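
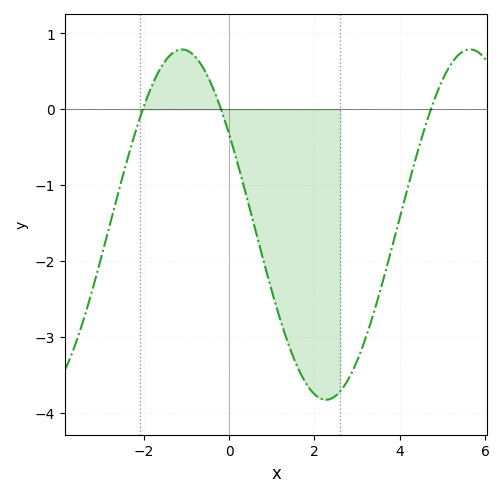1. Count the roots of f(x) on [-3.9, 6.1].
3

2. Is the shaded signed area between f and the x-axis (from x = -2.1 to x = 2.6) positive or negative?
negative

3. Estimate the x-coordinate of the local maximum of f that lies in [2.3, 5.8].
5.64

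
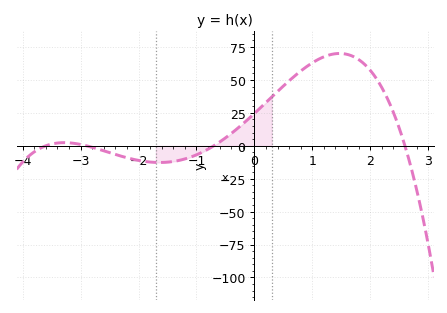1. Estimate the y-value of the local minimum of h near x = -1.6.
-12.7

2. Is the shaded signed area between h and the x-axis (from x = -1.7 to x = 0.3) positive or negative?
positive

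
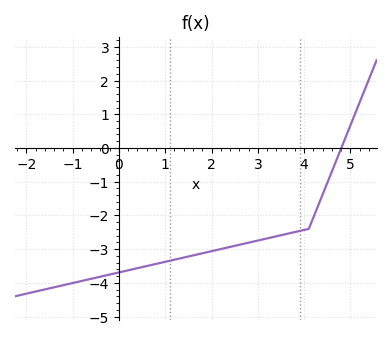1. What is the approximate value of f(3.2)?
-2.7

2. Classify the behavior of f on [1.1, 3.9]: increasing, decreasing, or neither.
increasing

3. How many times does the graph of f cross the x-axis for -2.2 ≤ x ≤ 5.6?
1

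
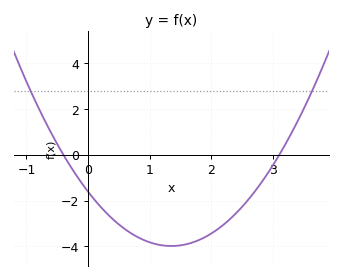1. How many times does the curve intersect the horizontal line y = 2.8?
2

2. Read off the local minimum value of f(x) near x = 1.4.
-3.98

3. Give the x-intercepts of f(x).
-0.4, 3.1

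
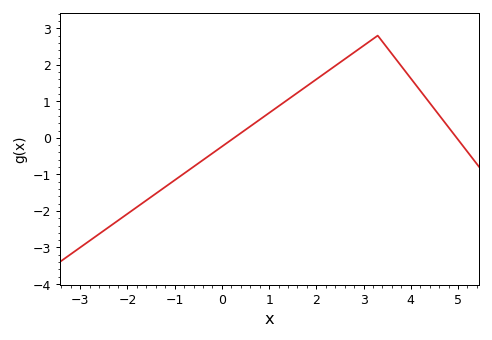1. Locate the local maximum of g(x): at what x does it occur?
3.3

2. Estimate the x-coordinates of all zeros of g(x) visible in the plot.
0.258, 4.97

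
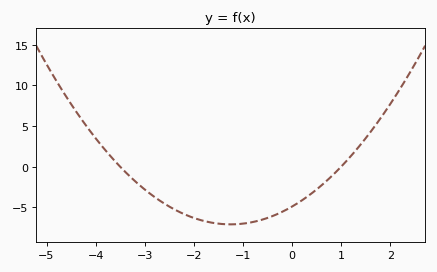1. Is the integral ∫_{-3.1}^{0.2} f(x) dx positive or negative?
negative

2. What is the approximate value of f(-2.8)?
-3.5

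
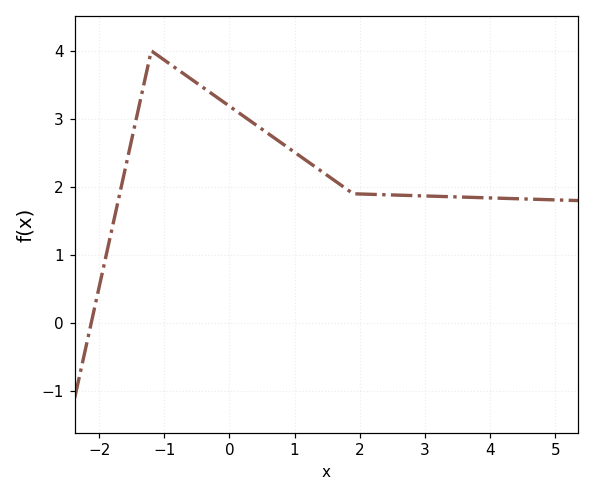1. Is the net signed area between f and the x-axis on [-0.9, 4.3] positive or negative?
positive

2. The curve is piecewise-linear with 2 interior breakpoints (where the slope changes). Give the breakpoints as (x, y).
(-1.2, 4); (1.9, 1.9)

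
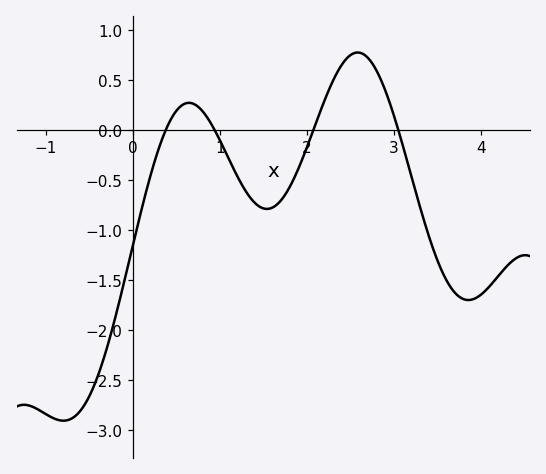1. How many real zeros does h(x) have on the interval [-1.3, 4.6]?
4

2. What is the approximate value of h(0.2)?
-0.45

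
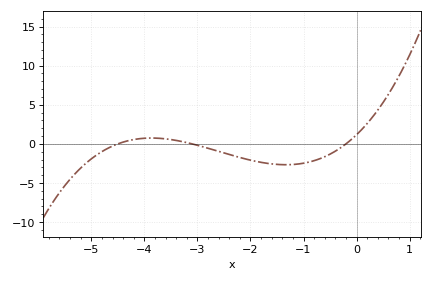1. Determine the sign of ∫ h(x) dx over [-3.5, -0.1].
negative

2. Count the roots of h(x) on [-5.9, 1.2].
3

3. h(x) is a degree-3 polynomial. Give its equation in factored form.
y = 0.42(x + 4.5)(x + 3.1)(x + 0.2)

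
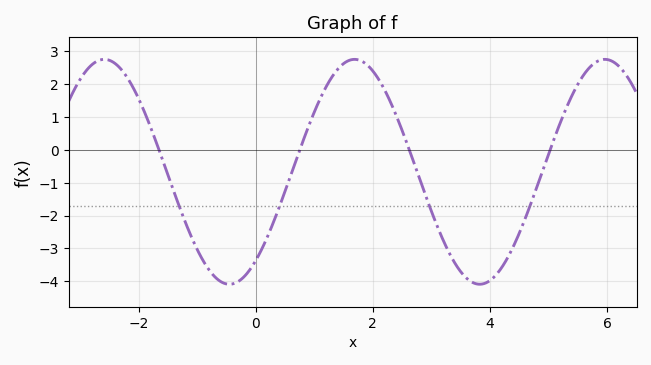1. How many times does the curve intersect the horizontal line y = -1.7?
4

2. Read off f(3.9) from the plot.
-4.07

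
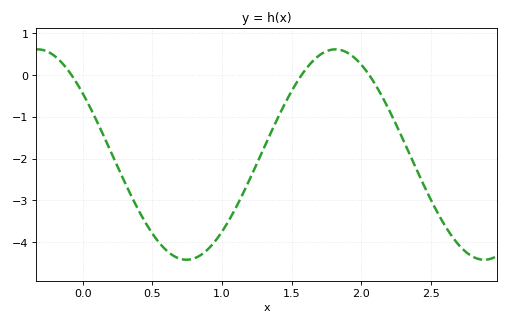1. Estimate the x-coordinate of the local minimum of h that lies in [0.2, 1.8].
0.75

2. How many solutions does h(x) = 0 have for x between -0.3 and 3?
3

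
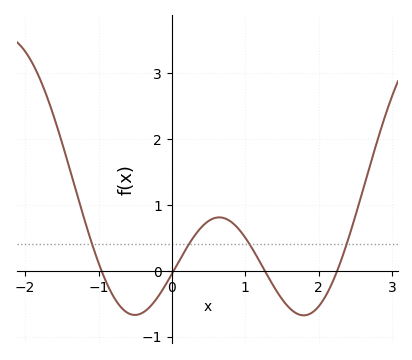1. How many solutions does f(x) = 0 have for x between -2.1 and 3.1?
4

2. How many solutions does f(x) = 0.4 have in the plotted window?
4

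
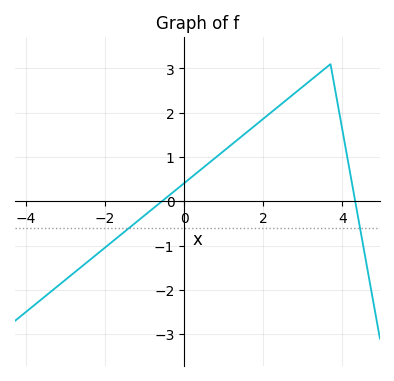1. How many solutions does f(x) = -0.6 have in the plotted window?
2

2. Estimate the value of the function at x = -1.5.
-0.7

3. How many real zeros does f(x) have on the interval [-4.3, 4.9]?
2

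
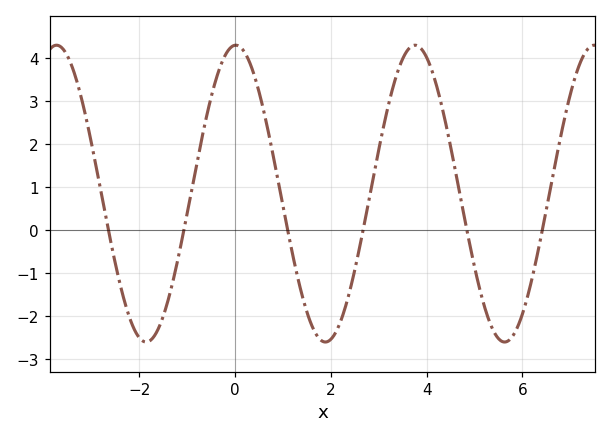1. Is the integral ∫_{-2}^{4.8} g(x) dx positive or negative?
positive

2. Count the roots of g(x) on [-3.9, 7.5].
6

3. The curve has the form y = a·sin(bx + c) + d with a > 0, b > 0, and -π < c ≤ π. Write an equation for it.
y = 3.45sin(1.68x + 1.54) + 0.85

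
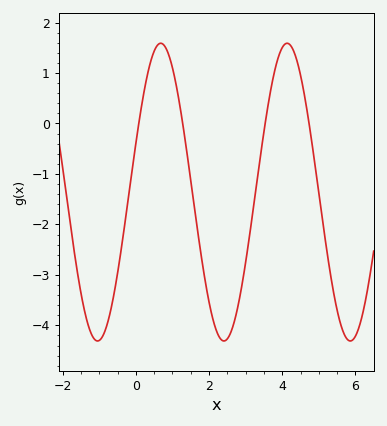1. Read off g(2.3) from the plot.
-4.3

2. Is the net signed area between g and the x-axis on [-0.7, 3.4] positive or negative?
negative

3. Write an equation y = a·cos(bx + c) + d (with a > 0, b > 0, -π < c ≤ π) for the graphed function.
y = 2.95cos(1.8x - 1.2) - 1.36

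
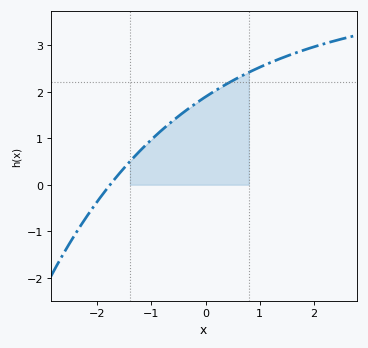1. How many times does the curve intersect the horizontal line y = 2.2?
1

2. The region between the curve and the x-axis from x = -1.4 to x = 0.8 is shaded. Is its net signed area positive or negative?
positive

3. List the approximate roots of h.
-1.77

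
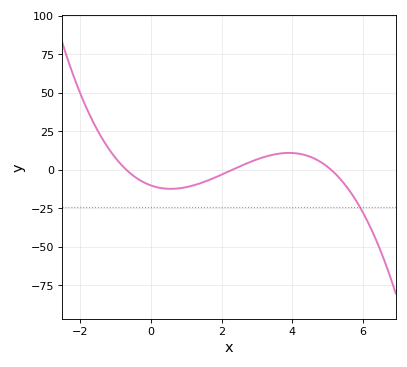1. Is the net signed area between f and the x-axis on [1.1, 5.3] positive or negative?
positive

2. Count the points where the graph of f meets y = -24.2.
1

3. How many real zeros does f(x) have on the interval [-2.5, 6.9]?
3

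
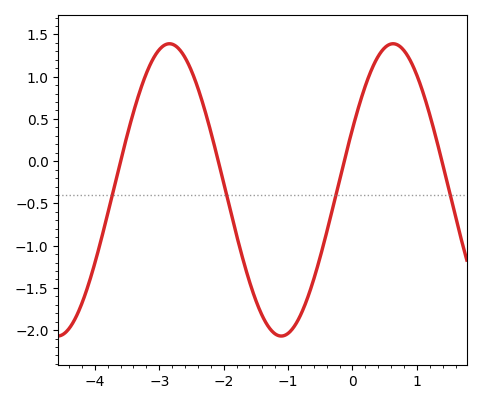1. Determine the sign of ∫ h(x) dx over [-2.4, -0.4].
negative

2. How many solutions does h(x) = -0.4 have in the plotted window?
4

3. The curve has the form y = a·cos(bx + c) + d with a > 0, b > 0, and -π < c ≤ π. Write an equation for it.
y = 1.73cos(1.8x - 1.1) - 0.34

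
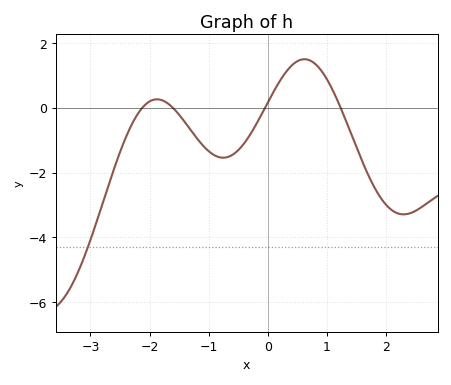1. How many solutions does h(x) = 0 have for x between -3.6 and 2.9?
4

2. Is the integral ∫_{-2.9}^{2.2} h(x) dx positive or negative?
negative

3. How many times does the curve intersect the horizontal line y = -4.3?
1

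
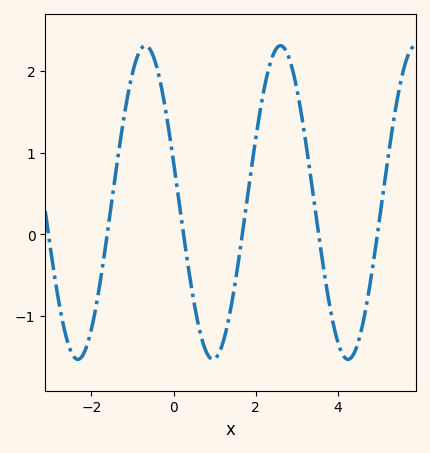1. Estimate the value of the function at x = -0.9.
2.15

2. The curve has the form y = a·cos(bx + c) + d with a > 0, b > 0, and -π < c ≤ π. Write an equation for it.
y = 1.92cos(1.91x + 1.31) + 0.39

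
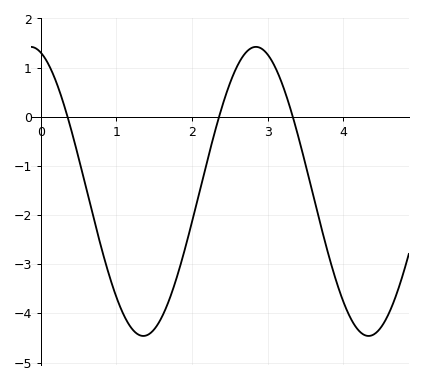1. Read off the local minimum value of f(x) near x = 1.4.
-4.5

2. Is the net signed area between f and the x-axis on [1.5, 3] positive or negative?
negative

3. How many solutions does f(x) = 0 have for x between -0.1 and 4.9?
3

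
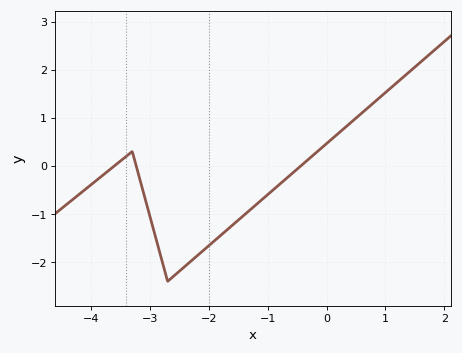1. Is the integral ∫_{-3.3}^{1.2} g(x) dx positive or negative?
negative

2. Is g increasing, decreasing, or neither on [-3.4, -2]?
neither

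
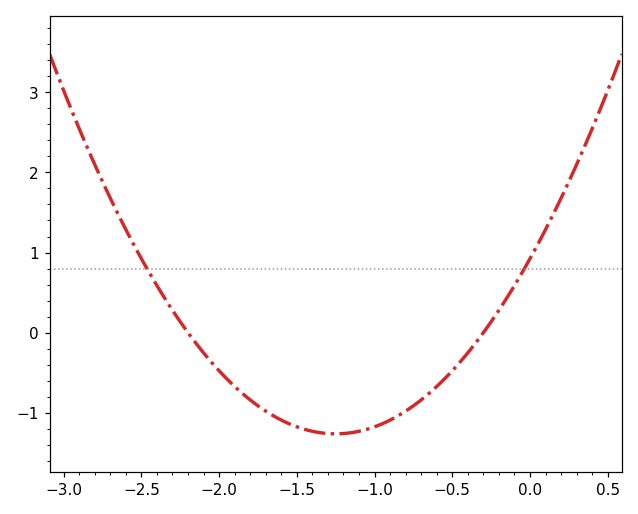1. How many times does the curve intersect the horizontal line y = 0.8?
2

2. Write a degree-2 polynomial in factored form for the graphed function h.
y = 1.4(x + 2.2)(x + 0.3)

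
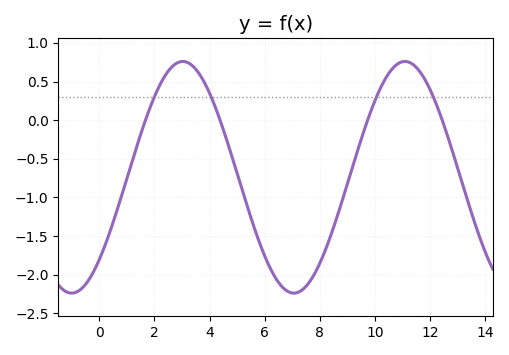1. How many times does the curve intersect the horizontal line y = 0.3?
4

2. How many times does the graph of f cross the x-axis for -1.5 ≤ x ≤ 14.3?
4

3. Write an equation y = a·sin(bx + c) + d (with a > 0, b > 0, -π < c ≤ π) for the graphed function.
y = 1.5sin(0.78x - 0.79) - 0.74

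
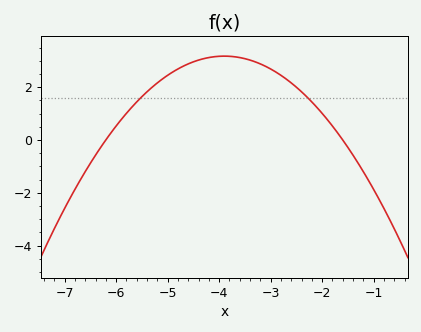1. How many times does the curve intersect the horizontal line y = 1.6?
2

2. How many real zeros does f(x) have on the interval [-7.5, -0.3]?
2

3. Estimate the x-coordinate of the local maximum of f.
-3.9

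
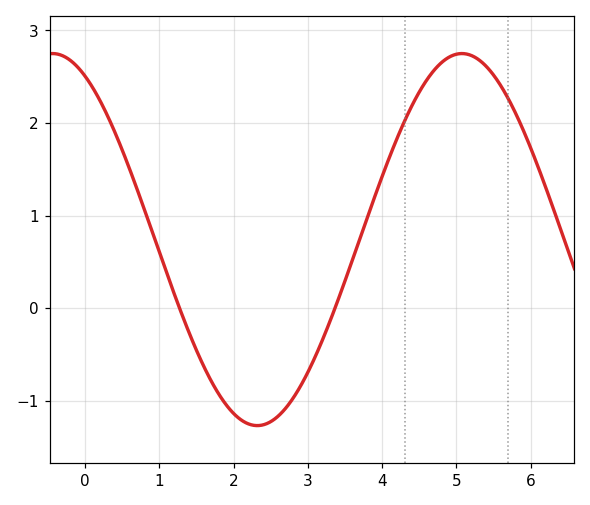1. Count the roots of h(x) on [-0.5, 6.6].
2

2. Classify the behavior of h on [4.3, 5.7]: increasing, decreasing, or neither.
neither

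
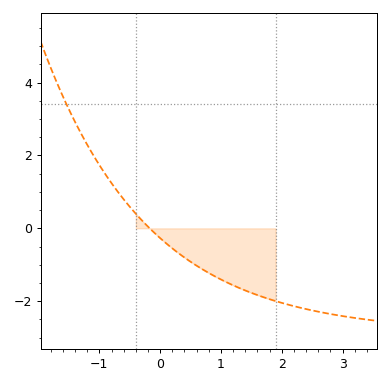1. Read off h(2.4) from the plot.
-2.22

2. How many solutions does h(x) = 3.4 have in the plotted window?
1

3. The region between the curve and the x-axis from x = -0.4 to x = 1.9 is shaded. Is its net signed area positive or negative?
negative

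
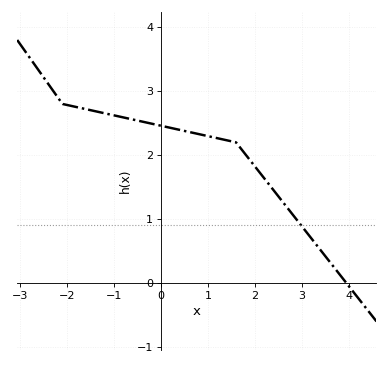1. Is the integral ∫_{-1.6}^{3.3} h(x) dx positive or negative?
positive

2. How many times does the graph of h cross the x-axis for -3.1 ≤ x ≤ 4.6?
1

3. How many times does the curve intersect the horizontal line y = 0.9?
1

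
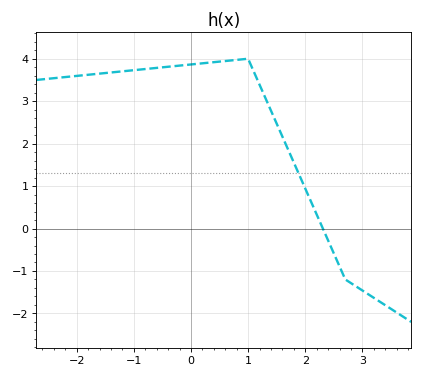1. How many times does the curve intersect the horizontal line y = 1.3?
1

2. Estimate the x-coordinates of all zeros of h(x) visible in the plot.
2.3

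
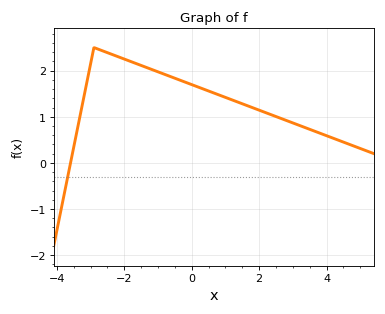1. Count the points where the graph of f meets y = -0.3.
1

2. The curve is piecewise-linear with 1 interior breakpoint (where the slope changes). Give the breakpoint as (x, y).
(-2.9, 2.5)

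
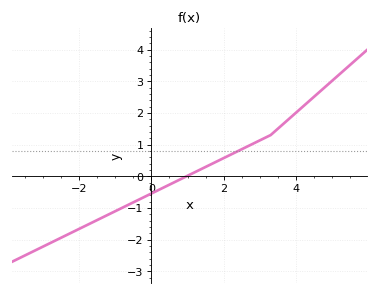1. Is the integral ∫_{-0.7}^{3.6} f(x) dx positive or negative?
positive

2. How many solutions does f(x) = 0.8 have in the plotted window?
1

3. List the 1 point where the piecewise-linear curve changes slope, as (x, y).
(3.3, 1.3)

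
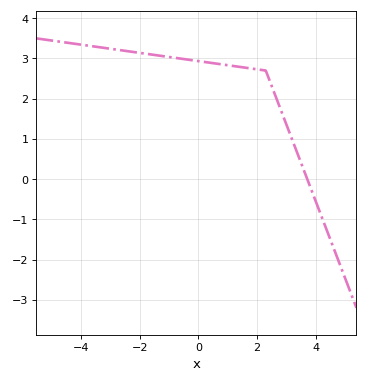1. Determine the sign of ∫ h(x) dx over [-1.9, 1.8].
positive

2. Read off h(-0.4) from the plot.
2.98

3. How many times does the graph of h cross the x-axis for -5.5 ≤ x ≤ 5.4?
1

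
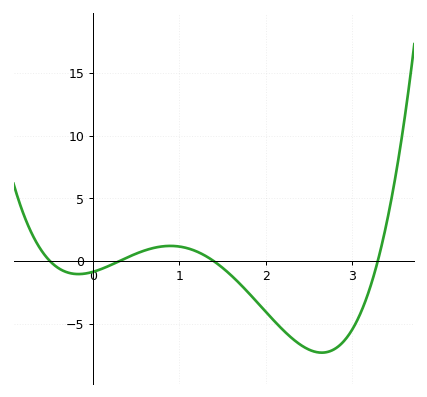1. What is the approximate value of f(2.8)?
-7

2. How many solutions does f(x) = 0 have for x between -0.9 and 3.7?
4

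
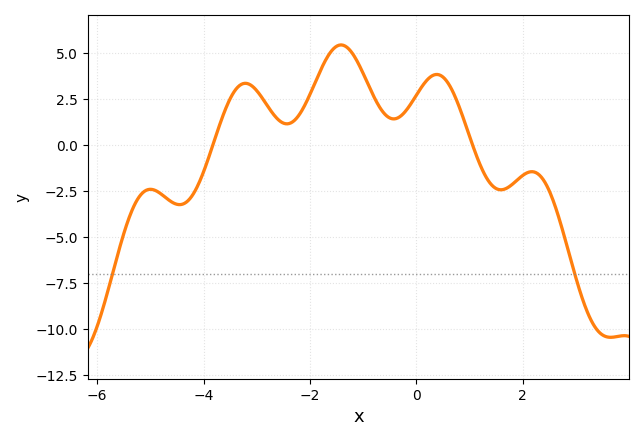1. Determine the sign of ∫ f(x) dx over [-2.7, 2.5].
positive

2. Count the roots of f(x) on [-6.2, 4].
2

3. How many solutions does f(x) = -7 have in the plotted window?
2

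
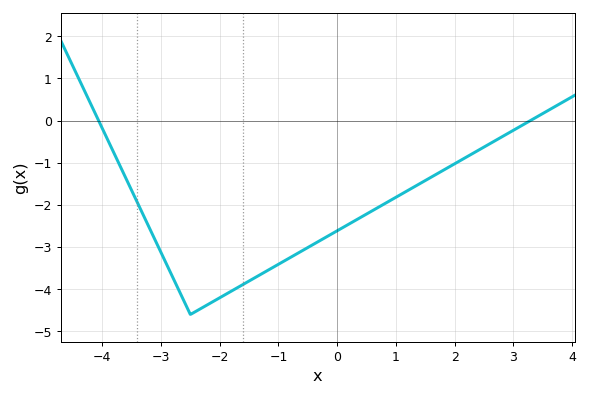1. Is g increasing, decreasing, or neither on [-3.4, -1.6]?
neither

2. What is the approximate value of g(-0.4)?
-2.93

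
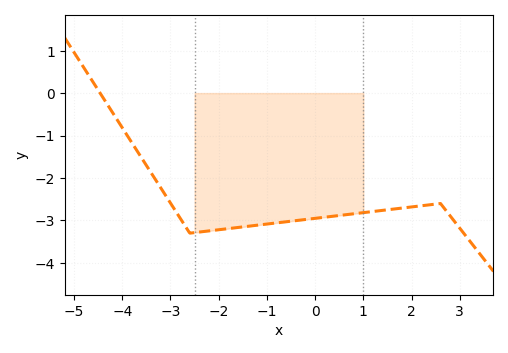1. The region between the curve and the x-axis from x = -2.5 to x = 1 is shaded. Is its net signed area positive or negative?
negative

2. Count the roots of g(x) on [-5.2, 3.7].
1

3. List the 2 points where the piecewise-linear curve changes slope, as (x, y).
(-2.6, -3.3); (2.6, -2.6)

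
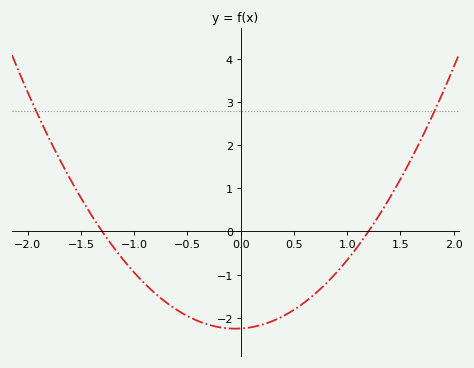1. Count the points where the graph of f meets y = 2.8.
2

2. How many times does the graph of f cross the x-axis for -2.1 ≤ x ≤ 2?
2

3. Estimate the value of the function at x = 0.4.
-1.96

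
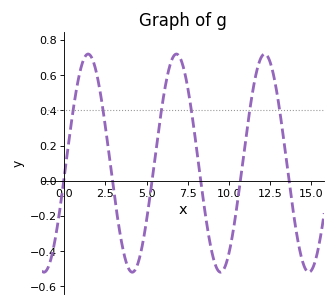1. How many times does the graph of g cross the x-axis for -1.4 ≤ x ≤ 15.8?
6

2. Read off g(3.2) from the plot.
-0.188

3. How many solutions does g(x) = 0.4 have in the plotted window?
6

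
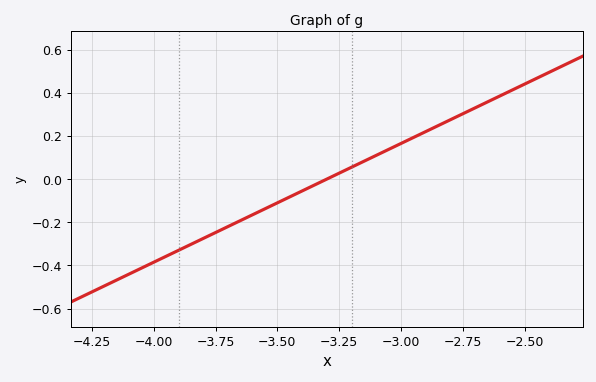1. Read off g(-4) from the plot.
-0.385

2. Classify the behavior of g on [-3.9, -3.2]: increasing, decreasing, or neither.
increasing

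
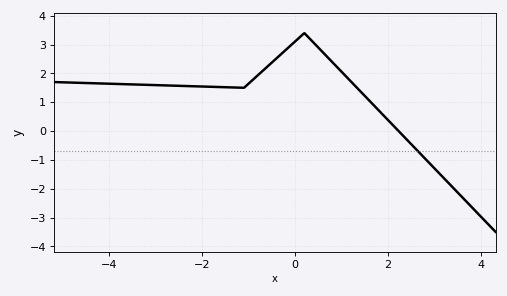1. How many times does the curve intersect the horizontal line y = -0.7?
1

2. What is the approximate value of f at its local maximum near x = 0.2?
3.4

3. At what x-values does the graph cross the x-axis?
2.23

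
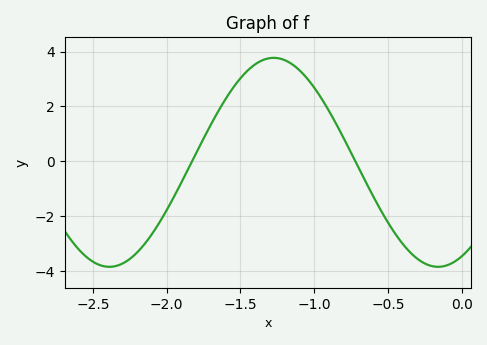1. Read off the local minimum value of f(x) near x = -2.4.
-3.8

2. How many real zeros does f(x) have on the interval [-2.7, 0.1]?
2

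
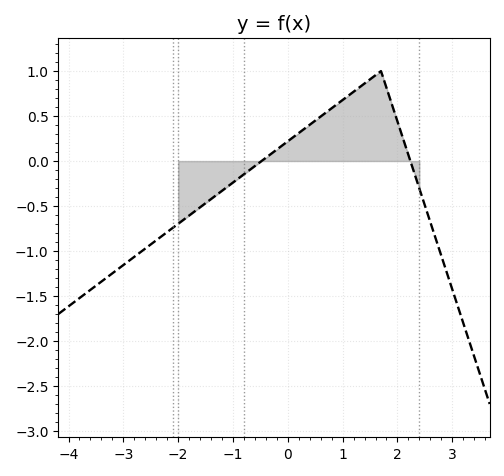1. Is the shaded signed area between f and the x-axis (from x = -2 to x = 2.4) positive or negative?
positive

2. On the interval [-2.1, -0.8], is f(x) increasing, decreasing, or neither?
increasing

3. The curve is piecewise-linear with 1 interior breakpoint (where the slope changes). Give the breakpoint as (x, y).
(1.7, 1)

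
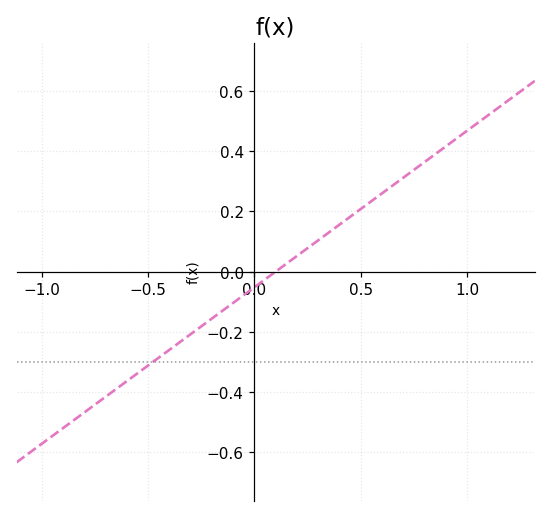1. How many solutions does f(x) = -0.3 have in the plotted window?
1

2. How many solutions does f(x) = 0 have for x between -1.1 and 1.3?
1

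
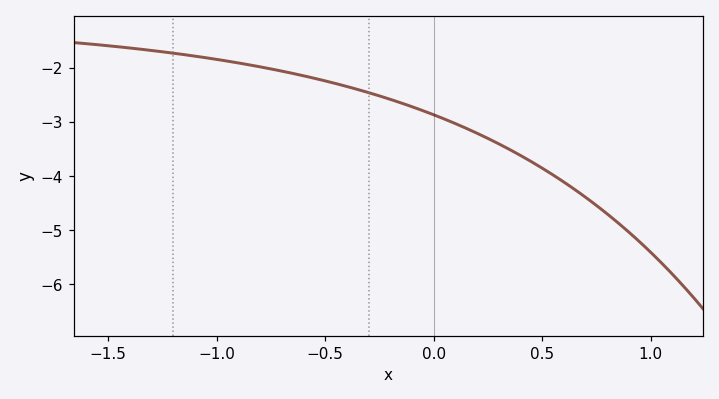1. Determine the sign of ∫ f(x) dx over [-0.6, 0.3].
negative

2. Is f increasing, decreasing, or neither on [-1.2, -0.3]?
decreasing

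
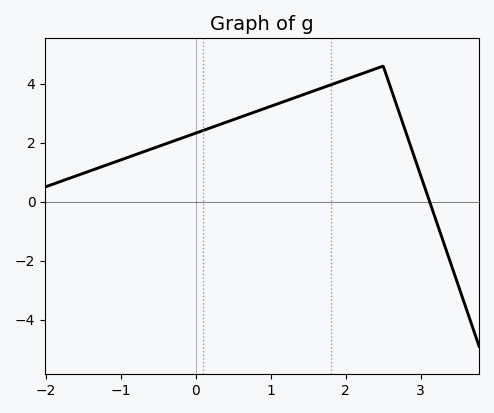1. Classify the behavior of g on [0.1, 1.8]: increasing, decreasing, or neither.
increasing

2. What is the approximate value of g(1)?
3.2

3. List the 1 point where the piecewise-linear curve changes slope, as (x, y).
(2.5, 4.6)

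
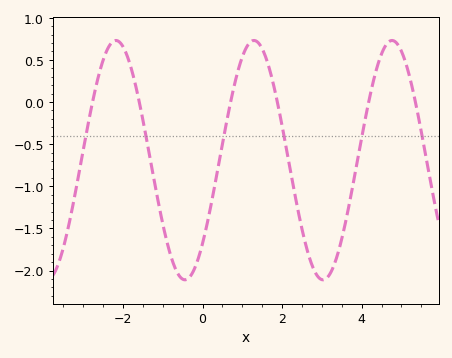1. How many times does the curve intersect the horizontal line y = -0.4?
6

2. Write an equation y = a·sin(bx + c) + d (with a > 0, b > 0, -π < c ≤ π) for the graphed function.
y = 1.42sin(1.81x - 0.77) - 0.69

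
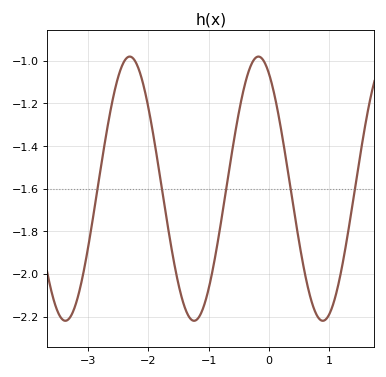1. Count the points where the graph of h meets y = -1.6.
5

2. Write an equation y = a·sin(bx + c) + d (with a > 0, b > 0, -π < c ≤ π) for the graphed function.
y = 0.62sin(2.9x + 2.1) - 1.6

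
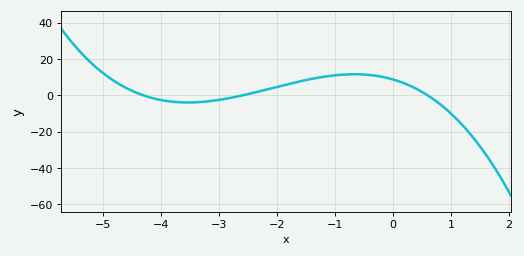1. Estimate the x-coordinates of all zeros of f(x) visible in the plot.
-4.3, -2.6, 0.6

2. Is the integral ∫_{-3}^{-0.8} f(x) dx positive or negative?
positive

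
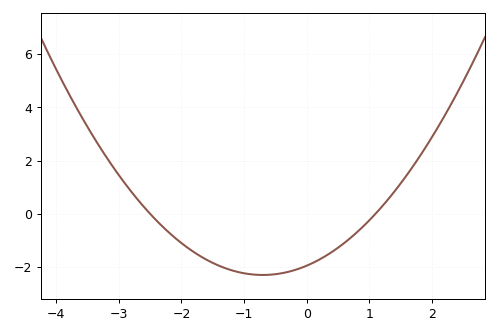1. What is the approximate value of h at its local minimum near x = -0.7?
-2.3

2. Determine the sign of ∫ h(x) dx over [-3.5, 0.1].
negative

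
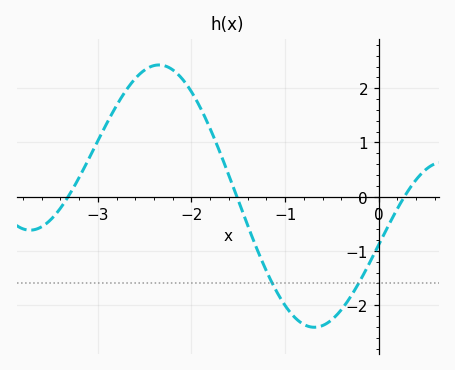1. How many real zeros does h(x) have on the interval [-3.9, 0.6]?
3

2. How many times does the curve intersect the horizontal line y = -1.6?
2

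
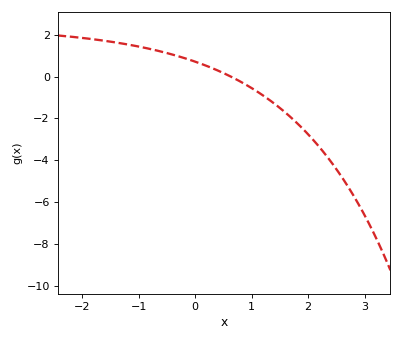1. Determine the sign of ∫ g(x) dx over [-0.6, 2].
negative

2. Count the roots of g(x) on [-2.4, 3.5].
1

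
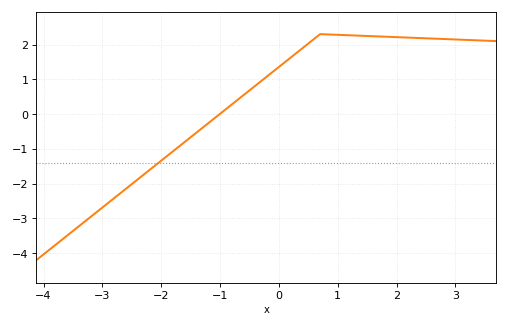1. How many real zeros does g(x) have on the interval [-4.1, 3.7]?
1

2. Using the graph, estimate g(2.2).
2.2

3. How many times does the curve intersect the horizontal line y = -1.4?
1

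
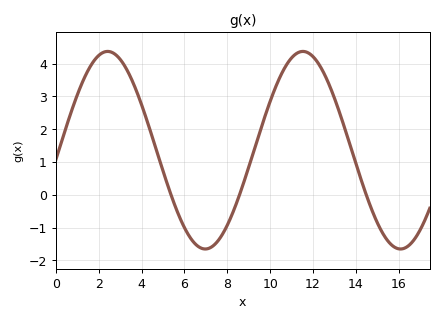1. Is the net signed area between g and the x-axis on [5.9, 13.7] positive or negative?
positive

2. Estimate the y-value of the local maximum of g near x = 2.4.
4.4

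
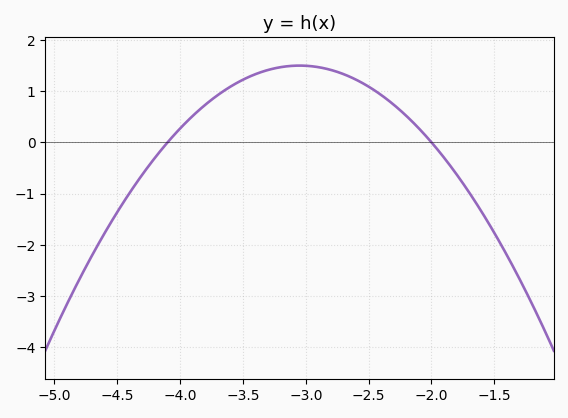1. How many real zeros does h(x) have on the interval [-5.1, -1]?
2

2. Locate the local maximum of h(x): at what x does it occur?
-3.05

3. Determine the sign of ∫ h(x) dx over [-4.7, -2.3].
positive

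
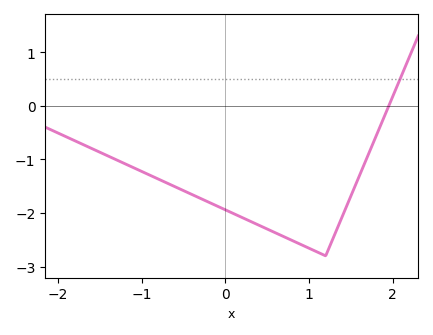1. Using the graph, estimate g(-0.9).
-1.3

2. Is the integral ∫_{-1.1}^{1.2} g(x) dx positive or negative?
negative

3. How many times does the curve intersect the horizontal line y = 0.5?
1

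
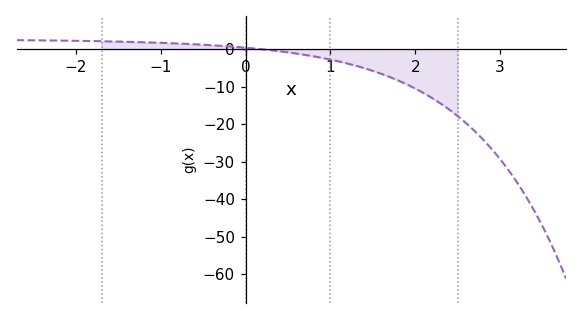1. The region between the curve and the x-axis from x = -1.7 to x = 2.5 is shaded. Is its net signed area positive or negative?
negative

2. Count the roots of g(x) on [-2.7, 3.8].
1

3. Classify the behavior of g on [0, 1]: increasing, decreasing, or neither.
decreasing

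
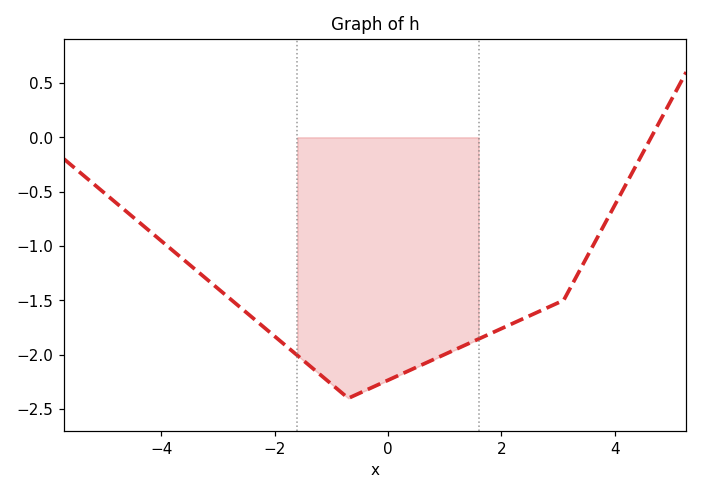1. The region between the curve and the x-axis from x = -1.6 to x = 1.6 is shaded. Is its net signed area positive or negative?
negative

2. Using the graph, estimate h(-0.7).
-2.4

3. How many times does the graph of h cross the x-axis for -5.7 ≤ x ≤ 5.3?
1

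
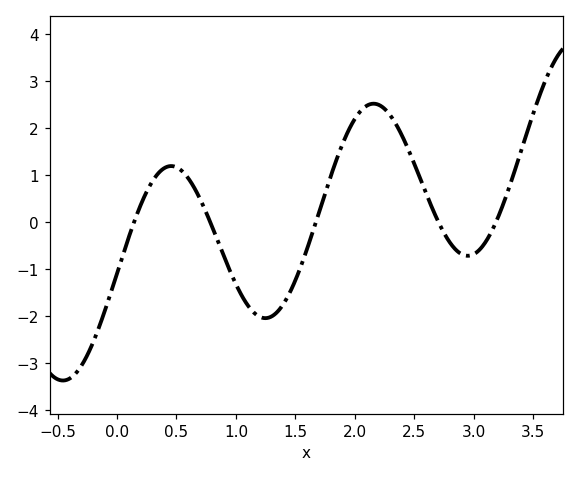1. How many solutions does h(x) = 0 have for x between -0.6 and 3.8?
5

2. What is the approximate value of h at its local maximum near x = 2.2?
2.52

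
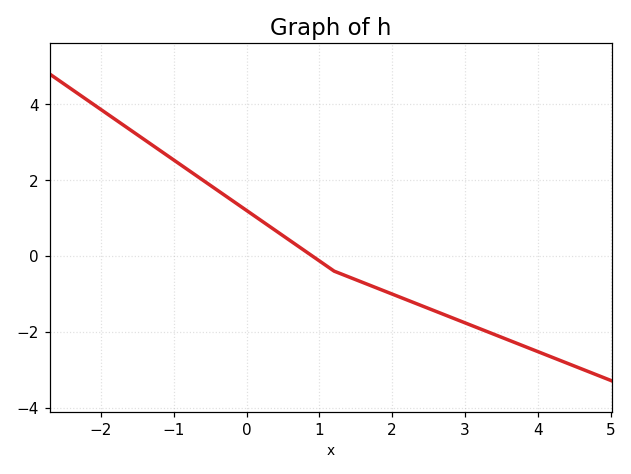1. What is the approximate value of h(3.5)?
-2.2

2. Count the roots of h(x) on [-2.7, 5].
1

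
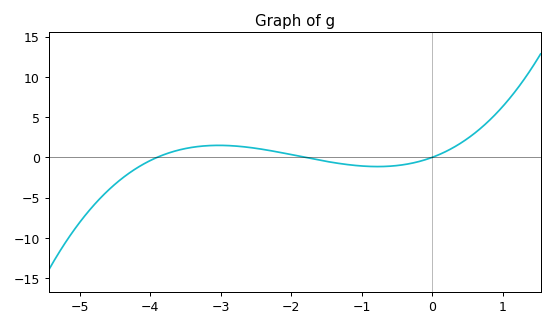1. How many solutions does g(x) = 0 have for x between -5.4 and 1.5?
3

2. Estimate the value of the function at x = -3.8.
0.5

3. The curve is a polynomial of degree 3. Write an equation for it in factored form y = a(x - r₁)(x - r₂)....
y = 0.46(x + 3.9)(x + 1.8)(x - 0)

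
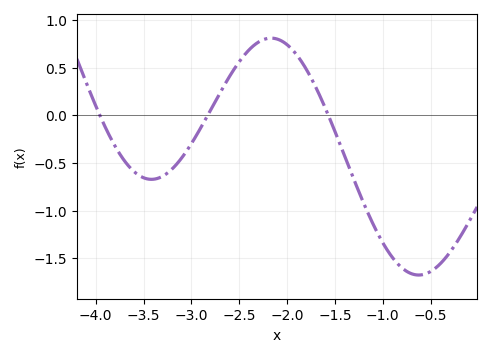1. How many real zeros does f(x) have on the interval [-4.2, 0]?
3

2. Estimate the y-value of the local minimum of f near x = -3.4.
-0.672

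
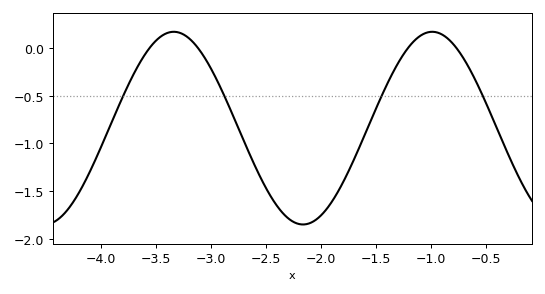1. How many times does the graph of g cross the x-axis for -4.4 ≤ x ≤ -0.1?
4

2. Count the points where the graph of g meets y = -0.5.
4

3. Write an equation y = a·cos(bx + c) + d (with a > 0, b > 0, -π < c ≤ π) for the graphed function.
y = 1.01cos(2.67x + 2.63) - 0.84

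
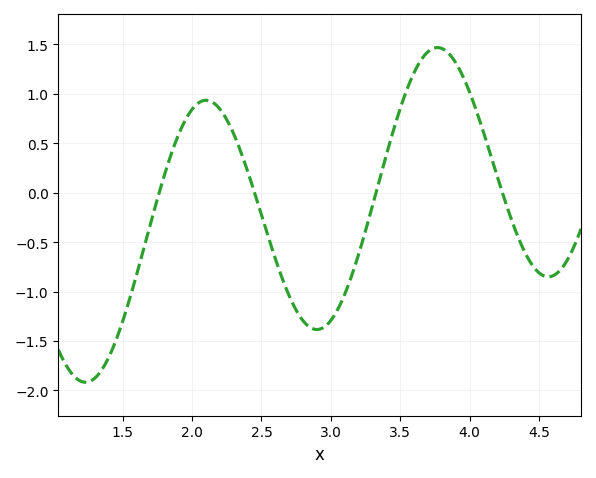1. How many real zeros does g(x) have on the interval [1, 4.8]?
4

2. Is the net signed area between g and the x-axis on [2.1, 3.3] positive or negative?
negative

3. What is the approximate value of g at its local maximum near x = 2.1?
0.935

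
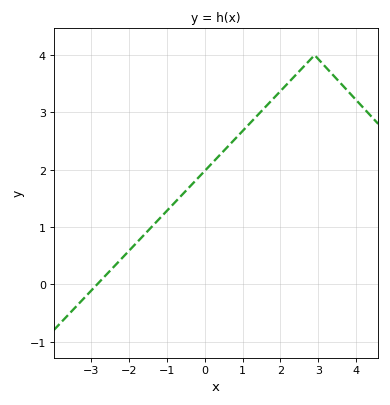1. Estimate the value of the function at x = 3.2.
3.79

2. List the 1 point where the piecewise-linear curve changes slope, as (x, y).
(2.9, 4)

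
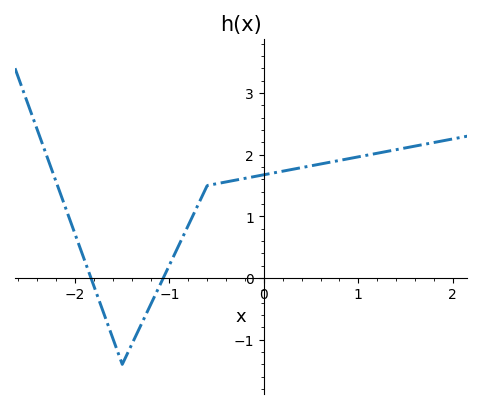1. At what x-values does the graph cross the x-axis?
-1.83, -1.07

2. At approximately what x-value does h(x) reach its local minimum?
-1.5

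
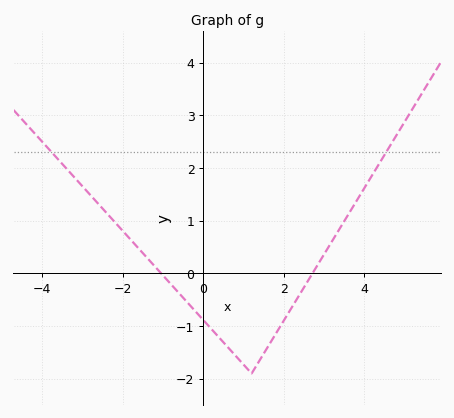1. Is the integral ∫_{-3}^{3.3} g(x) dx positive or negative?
negative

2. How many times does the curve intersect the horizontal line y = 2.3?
2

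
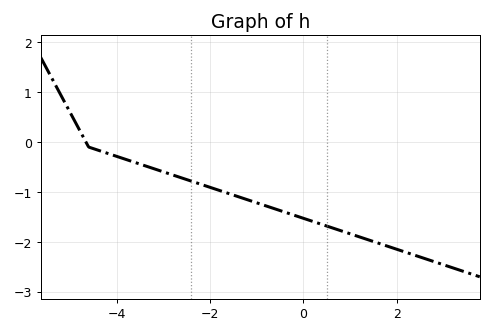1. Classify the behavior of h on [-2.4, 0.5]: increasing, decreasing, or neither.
decreasing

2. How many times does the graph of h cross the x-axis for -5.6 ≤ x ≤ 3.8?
1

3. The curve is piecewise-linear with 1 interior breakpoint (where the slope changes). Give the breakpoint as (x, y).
(-4.6, -0.1)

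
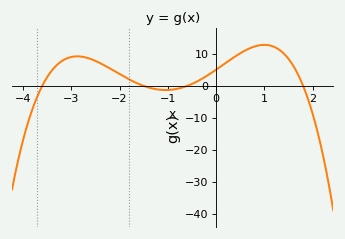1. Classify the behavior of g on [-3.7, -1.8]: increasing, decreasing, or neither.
neither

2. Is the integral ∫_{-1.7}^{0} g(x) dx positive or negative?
positive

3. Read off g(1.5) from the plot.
8.39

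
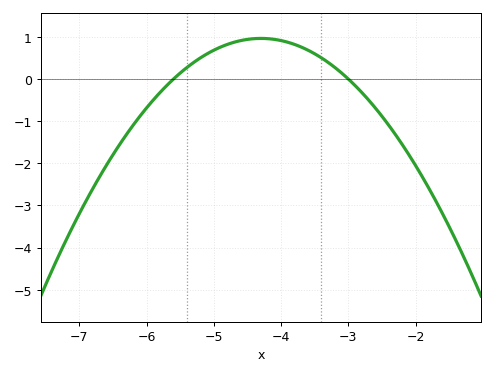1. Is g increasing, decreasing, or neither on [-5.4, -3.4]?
neither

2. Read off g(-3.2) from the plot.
0.3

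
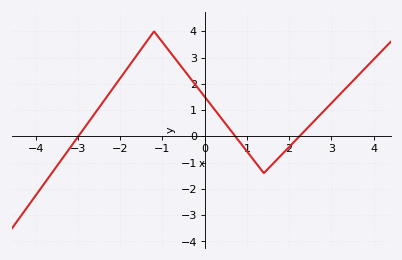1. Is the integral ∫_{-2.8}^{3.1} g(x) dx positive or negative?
positive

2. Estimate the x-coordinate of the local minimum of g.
1.4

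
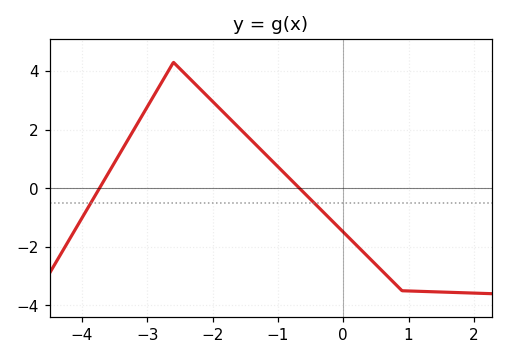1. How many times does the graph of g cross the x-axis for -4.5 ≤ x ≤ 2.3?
2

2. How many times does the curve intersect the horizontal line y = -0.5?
2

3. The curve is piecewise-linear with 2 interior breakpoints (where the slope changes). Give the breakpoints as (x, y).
(-2.6, 4.3); (0.9, -3.5)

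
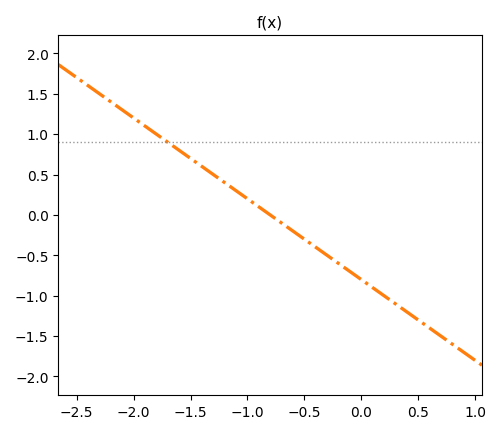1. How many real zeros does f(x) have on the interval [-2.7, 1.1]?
1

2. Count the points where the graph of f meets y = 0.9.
1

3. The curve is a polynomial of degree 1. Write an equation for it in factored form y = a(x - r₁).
y = -1(x + 0.8)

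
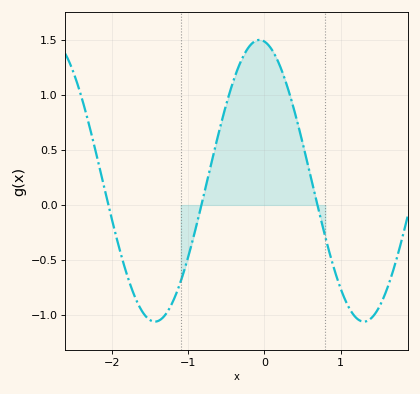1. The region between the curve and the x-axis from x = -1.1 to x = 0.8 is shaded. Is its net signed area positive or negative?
positive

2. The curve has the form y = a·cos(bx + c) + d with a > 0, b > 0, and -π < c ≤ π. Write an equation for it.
y = 1.28cos(2.29x + 0.15) + 0.22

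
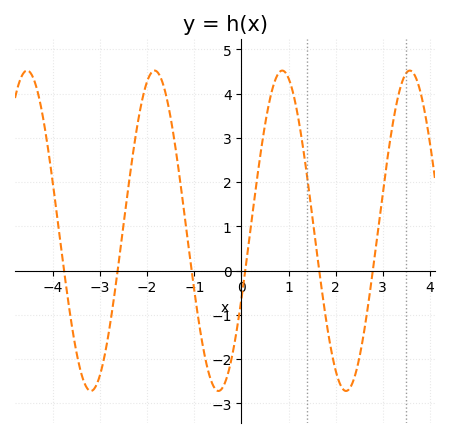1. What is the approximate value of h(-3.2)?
-2.72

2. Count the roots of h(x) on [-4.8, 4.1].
6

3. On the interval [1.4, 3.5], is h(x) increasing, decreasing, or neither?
neither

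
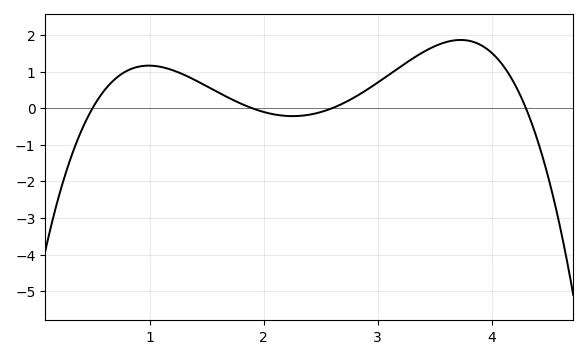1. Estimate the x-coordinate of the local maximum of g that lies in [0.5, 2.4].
1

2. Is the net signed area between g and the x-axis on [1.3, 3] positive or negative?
positive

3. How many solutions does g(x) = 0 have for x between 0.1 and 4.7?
4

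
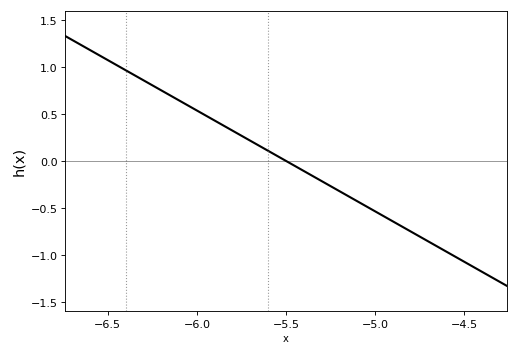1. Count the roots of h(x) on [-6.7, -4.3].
1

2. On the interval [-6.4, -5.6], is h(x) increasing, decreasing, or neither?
decreasing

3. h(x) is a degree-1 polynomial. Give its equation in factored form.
y = -1.07(x + 5.5)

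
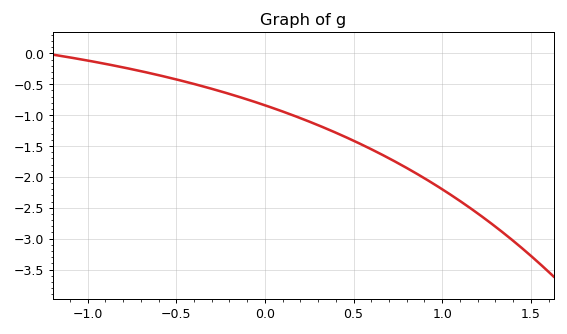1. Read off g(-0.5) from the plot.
-0.4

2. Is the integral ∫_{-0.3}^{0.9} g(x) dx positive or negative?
negative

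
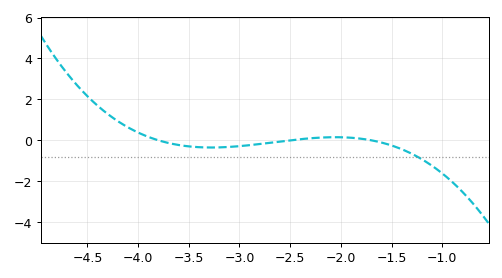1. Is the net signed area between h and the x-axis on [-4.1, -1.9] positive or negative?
negative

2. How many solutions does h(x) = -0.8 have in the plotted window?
1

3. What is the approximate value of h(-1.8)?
0.077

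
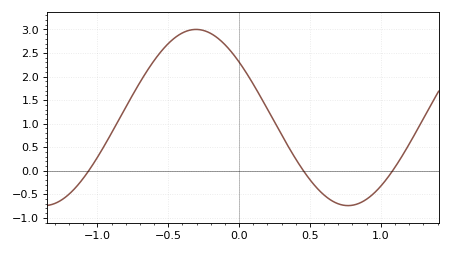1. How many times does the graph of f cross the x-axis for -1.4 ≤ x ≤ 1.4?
3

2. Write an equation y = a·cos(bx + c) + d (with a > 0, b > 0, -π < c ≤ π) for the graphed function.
y = 1.87cos(2.93x + 0.89) + 1.13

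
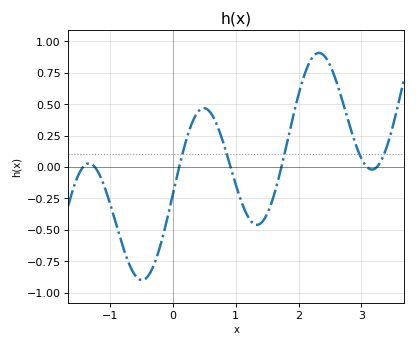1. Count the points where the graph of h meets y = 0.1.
5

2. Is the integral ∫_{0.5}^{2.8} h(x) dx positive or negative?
positive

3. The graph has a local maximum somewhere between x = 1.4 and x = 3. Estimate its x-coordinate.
2.33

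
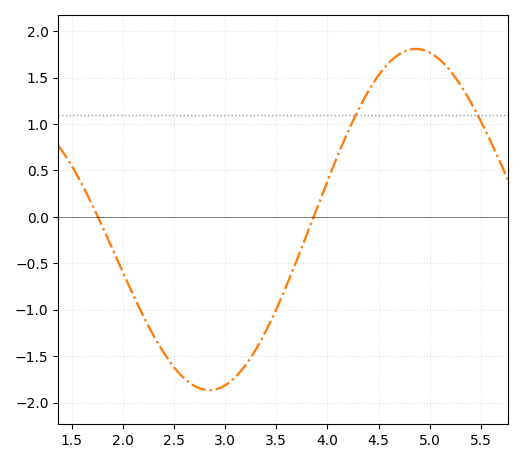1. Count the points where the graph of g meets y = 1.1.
2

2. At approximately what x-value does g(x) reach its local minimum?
2.85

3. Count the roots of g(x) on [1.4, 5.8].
2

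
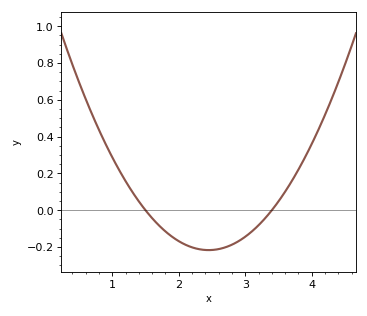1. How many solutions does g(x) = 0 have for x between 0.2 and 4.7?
2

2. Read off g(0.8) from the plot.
0.44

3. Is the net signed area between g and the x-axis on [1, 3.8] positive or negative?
negative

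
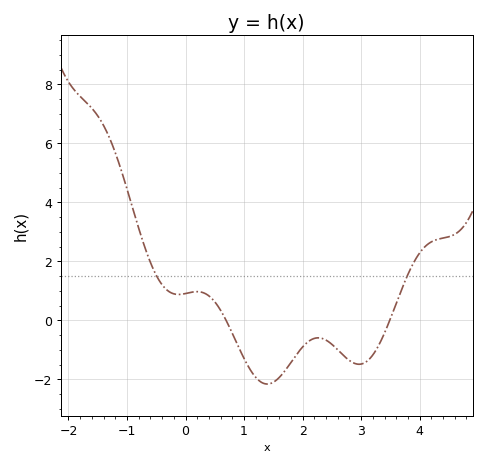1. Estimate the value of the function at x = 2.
-0.9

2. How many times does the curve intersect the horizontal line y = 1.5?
2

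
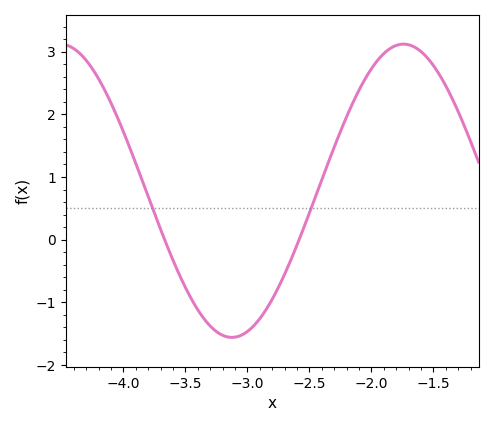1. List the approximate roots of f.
-3.65, -2.6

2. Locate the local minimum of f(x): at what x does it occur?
-3.1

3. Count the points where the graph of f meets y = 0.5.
2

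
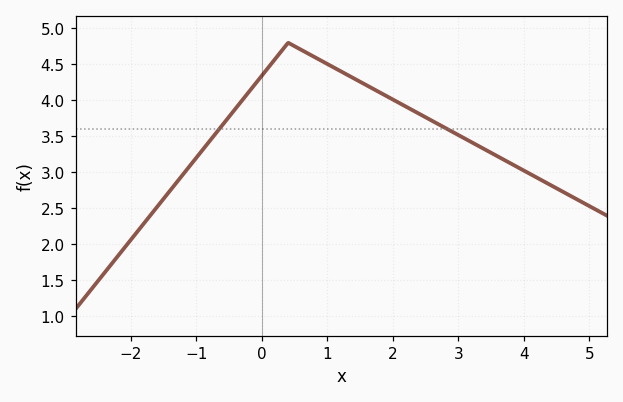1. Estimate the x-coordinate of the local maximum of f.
0.4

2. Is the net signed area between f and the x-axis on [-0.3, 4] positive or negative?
positive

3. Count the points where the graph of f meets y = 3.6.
2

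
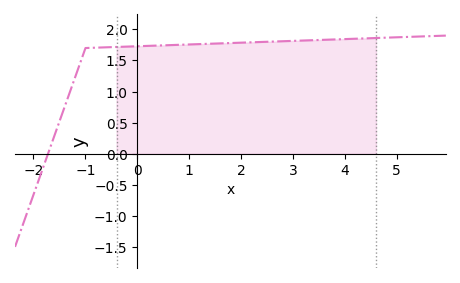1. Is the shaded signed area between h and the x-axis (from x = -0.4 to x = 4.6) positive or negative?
positive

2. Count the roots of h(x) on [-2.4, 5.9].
1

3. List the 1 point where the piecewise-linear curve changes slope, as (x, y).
(-1, 1.7)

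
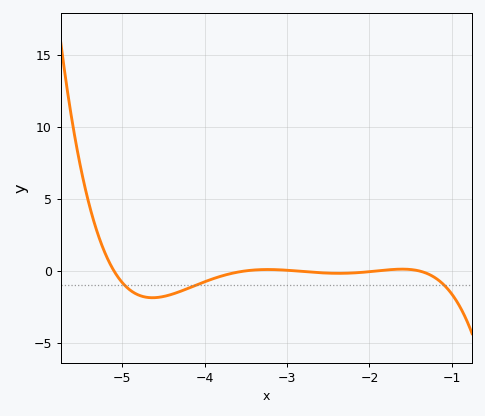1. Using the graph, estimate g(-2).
0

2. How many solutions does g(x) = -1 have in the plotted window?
3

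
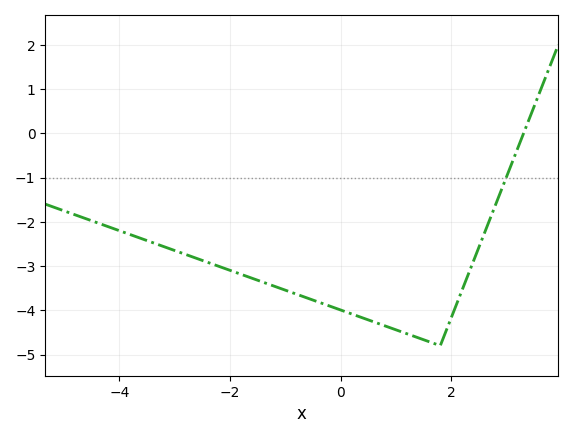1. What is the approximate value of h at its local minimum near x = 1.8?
-4.8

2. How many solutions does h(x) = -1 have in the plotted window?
1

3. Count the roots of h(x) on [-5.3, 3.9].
1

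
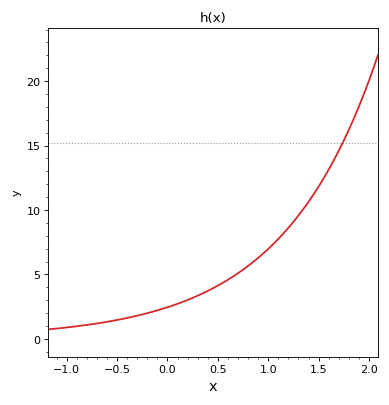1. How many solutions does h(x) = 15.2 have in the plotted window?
1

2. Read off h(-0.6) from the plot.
1.32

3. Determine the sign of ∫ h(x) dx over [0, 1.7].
positive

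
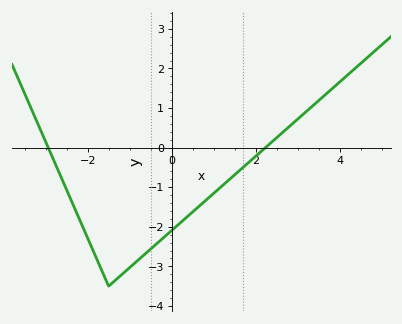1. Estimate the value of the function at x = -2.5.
-1.1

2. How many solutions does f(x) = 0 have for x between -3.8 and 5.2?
2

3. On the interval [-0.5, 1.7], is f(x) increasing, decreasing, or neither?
increasing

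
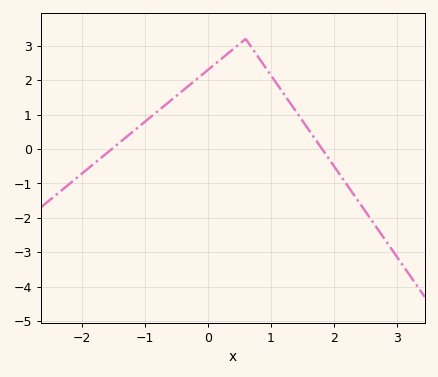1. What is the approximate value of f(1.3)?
1.4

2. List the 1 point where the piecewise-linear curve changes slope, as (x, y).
(0.6, 3.2)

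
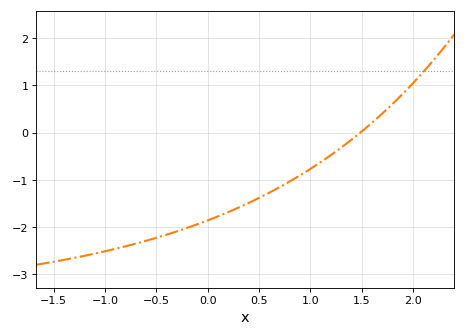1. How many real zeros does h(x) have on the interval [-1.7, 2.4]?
1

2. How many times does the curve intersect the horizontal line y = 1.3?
1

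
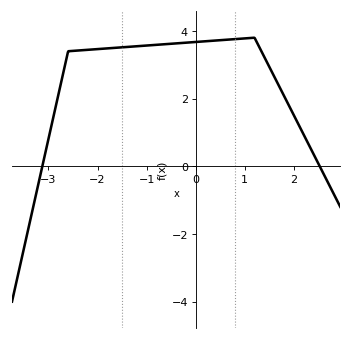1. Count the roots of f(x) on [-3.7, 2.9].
2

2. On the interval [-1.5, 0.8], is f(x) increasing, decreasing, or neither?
increasing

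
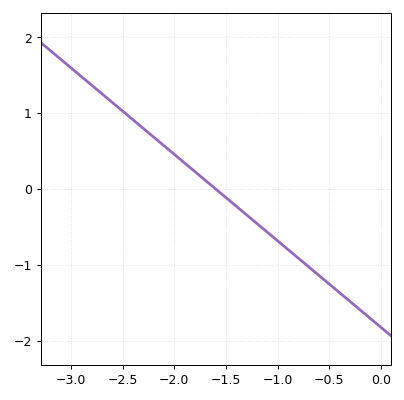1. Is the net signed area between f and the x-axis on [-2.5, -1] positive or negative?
positive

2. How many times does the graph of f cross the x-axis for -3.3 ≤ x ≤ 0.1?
1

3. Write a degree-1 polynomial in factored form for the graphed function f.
y = -1.14(x + 1.6)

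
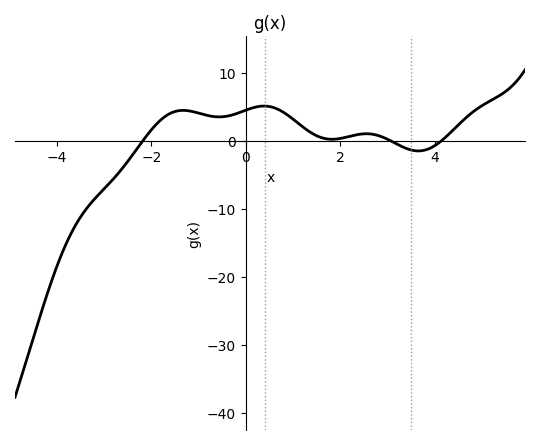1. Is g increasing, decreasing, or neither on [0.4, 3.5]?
neither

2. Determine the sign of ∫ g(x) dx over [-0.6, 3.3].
positive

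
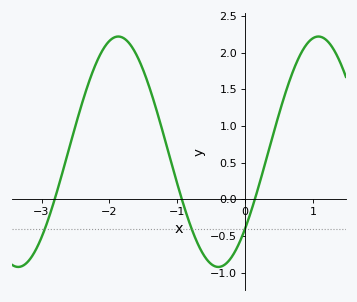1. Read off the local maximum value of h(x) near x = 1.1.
2.2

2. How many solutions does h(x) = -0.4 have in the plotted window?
3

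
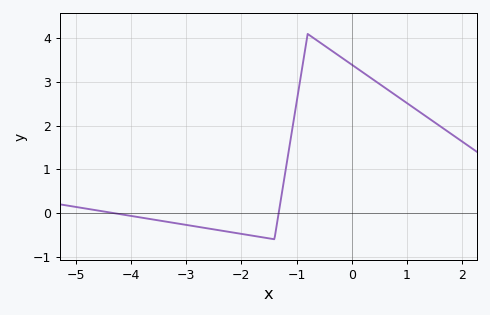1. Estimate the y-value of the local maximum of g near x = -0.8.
4.1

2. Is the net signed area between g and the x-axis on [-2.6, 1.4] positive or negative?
positive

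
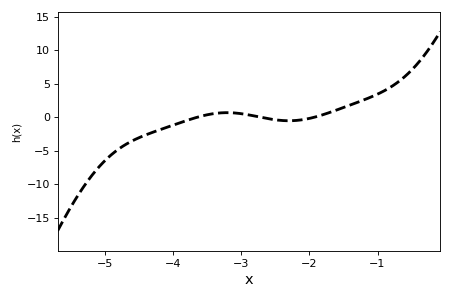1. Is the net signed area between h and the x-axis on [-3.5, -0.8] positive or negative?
positive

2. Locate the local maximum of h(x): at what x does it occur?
-3.21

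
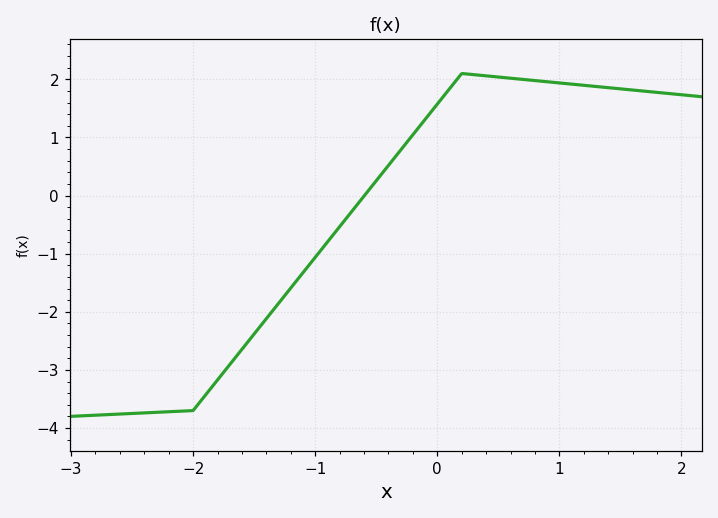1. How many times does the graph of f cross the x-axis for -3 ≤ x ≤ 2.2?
1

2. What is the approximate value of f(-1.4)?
-2.12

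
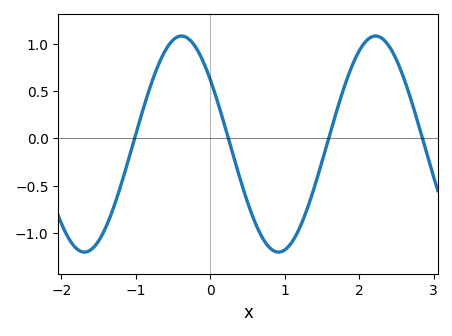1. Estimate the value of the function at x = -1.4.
-0.95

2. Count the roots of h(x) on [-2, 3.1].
4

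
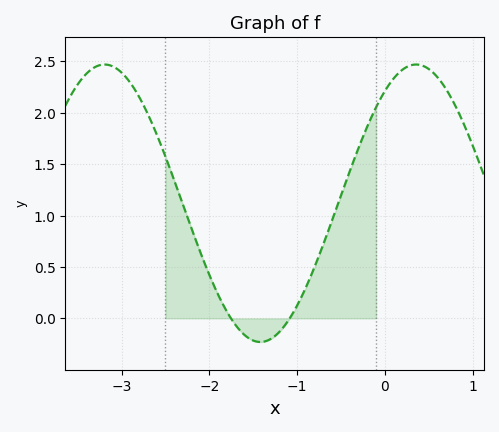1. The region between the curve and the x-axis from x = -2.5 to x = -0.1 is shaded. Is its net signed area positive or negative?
positive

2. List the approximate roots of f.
-1.8, -1.1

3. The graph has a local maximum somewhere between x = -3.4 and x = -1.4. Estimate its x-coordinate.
-3.2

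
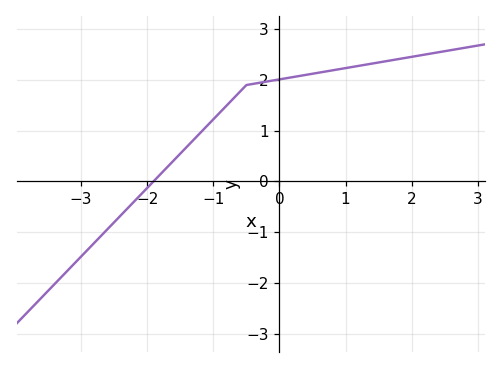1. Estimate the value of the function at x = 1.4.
2.3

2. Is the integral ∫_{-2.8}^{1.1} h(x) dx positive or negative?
positive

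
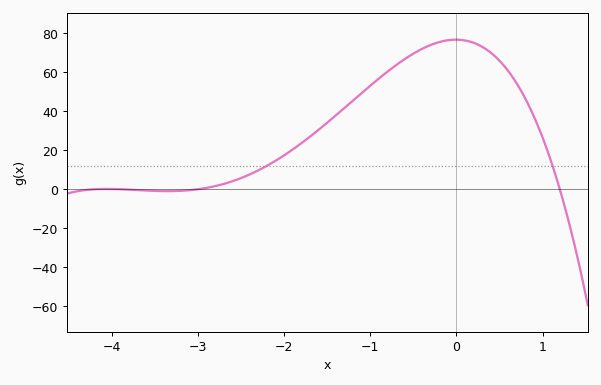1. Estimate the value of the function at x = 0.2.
75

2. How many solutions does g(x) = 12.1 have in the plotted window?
2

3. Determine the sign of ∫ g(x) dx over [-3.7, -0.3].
positive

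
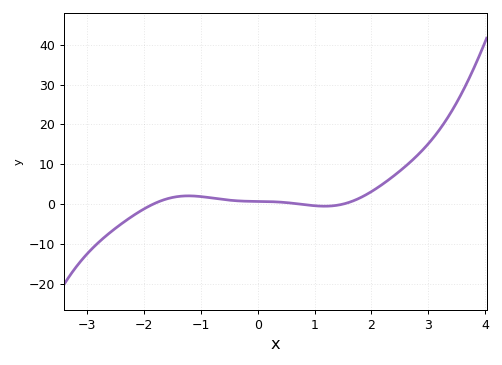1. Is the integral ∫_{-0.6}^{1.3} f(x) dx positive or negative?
positive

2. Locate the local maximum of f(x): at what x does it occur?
-1.2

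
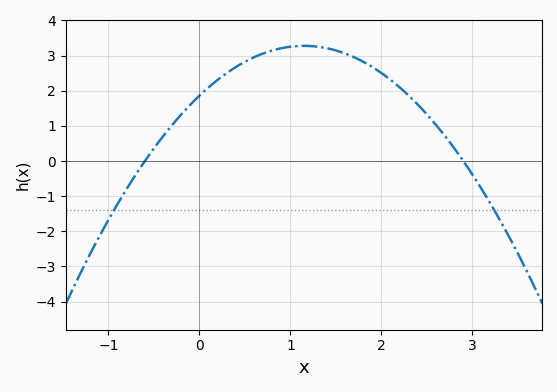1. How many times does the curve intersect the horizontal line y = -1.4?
2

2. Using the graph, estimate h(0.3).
2.5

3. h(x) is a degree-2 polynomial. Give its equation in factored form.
y = -1.07(x + 0.6)(x - 2.9)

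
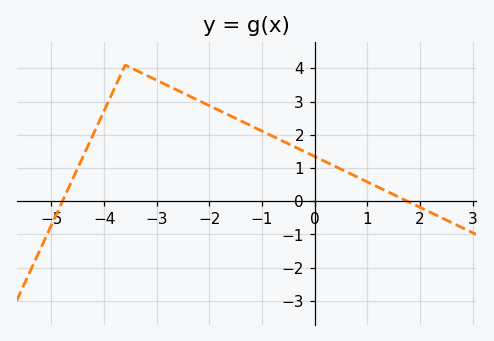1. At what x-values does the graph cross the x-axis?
-4.8, 1.8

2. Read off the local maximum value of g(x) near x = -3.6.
4.1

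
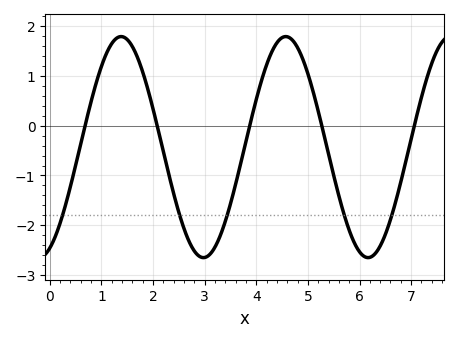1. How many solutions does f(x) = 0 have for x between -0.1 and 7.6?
5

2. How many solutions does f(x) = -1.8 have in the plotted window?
5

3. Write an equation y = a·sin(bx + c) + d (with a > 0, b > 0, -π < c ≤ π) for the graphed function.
y = 2.22sin(1.97x - 1.15) - 0.43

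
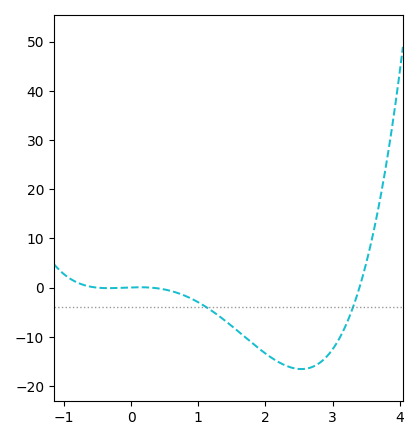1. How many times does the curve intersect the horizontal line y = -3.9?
2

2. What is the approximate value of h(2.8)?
-15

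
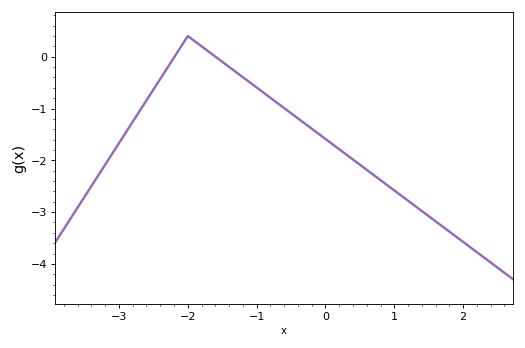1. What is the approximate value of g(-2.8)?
-1.3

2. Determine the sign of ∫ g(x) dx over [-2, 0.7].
negative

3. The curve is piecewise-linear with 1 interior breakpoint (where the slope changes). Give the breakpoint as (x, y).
(-2, 0.4)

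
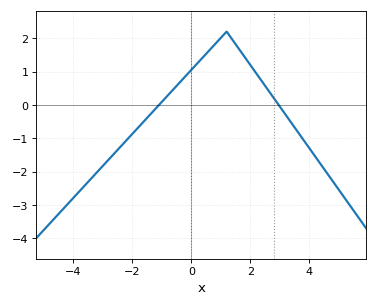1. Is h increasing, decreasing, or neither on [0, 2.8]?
neither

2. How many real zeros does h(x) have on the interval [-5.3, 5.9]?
2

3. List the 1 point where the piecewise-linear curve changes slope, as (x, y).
(1.2, 2.2)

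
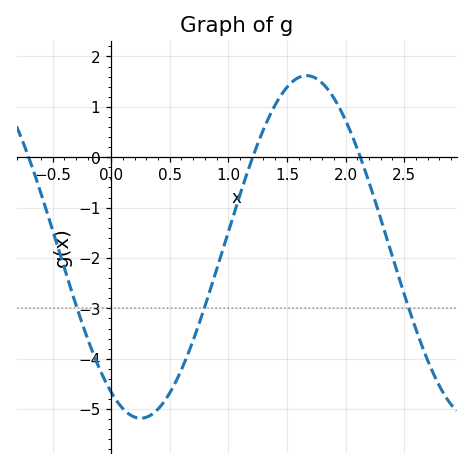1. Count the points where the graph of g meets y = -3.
3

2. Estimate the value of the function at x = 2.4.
-1.97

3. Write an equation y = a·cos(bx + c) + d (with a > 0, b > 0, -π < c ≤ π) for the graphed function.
y = 3.4cos(2.22x + 2.58) - 1.78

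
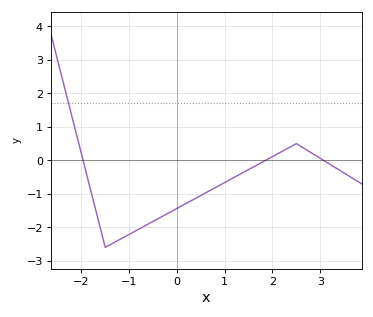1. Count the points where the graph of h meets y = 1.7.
1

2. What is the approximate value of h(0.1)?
-1.4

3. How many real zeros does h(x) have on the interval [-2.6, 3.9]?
3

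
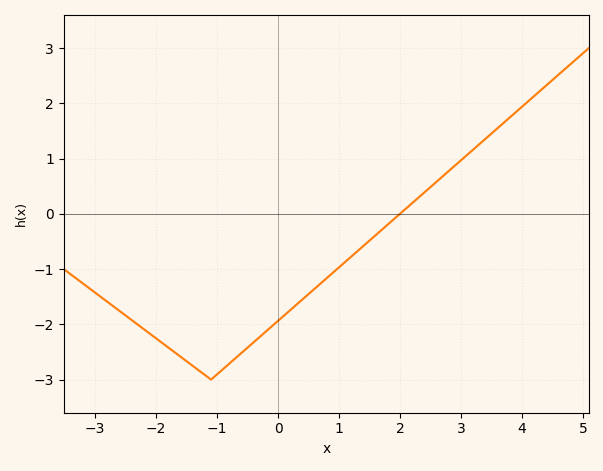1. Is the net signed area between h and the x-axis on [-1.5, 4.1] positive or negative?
negative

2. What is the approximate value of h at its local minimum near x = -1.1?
-3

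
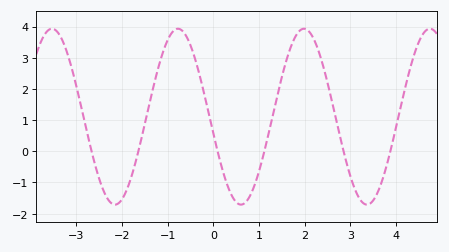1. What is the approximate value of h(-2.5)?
-0.9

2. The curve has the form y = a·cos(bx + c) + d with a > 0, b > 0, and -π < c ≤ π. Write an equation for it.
y = 2.82cos(2.3x + 1.8) + 1.11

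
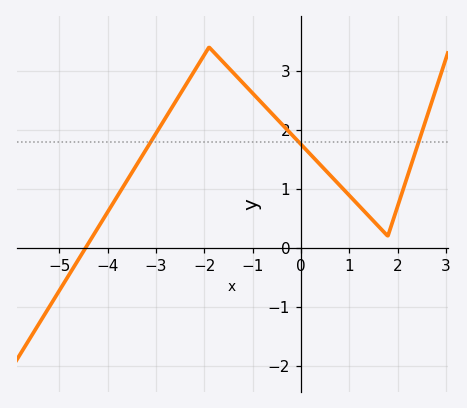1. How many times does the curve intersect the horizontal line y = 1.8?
3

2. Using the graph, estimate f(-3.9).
0.7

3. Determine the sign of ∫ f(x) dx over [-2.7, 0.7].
positive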